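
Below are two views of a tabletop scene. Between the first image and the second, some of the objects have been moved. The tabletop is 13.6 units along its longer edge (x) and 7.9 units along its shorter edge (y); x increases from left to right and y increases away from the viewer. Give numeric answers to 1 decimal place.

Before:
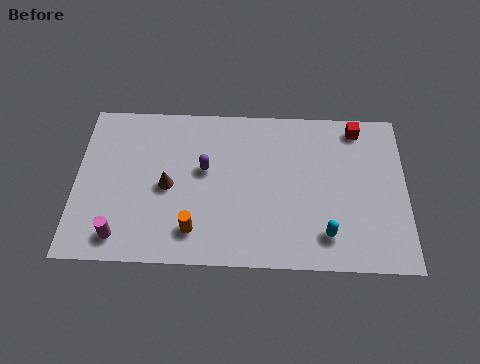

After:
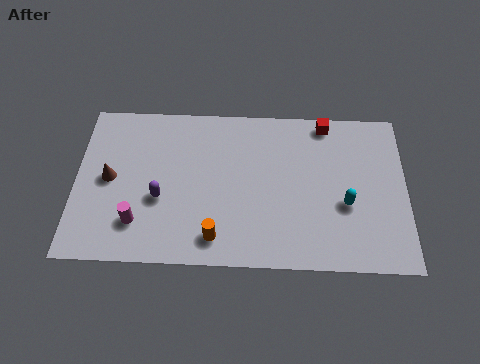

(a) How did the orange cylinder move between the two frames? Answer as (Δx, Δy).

(0.9, -0.3)

From the two frames, the orange cylinder sits at roughly (4.9, 1.6) before and (5.8, 1.3) after.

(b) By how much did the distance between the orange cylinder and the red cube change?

-1.2

They were about 8.5 units apart before and 7.3 after — 1.2 units closer together.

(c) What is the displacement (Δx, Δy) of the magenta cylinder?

(0.7, 0.7)

The magenta cylinder started near (1.9, 1.2) and ended near (2.6, 1.9).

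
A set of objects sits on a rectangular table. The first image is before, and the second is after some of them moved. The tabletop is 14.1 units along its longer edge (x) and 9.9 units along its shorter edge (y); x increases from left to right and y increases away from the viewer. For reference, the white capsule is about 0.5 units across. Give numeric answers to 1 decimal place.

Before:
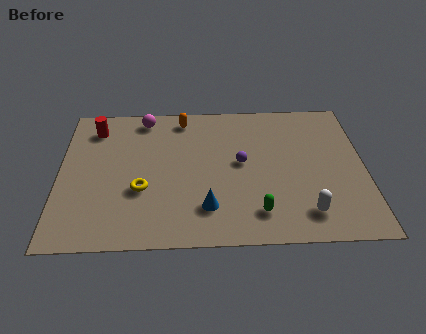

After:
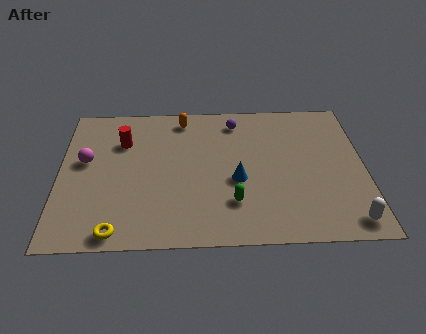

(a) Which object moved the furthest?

the magenta sphere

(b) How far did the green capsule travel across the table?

1.3

From (9.1, 1.9) to (8.0, 2.6), the green capsule covered √(1.1² + 0.7²) ≈ 1.3 units.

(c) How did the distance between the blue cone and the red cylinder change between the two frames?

-1.7

The distance was about 7.7 in the first image and 6.0 in the second, so they moved 1.7 units closer together.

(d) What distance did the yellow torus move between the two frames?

2.9

From (3.8, 3.6) to (2.7, 0.9), the yellow torus covered √(1.1² + 2.7²) ≈ 2.9 units.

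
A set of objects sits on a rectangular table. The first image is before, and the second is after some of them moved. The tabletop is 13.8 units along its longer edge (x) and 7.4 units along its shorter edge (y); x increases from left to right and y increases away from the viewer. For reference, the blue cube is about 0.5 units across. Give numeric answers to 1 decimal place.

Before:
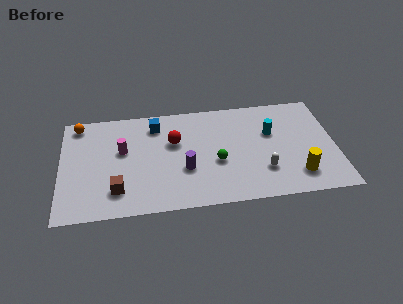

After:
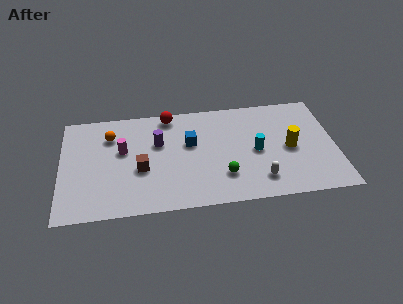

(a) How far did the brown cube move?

1.8

The brown cube was near (2.8, 1.7) before and (4.0, 3.0) after, so it travelled √(1.2² + 1.3²) ≈ 1.8 units.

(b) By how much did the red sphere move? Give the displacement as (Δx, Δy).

(-0.2, 1.9)

From the two frames, the red sphere sits at roughly (5.7, 4.7) before and (5.5, 6.6) after.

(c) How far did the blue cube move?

2.3

The blue cube was near (4.8, 6.0) before and (6.5, 4.5) after, so it travelled √(1.7² + 1.5²) ≈ 2.3 units.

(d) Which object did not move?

the magenta cylinder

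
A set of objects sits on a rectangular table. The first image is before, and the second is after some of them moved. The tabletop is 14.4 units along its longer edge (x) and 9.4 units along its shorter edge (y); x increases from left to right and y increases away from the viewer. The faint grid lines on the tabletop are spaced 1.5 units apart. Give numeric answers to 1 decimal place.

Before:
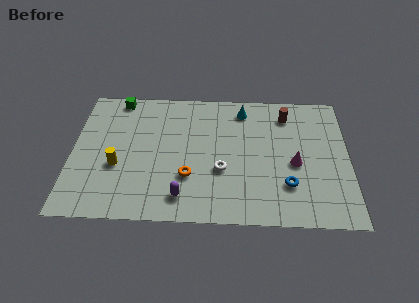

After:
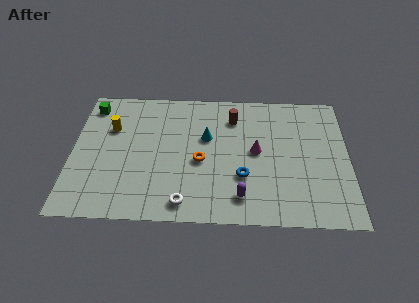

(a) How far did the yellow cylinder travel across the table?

2.7

From (2.4, 3.6) to (2.0, 6.3), the yellow cylinder covered √(0.4² + 2.7²) ≈ 2.7 units.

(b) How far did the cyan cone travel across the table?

2.8

The cyan cone was near (8.9, 7.9) before and (7.0, 5.8) after, so it travelled √(1.9² + 2.1²) ≈ 2.8 units.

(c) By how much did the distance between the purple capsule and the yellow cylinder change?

+4.3

Before: roughly 3.9 units apart; after: 8.2. That's 4.3 units further apart.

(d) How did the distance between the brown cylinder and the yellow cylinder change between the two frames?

-3.2

Before: roughly 9.7 units apart; after: 6.5. That's 3.2 units closer together.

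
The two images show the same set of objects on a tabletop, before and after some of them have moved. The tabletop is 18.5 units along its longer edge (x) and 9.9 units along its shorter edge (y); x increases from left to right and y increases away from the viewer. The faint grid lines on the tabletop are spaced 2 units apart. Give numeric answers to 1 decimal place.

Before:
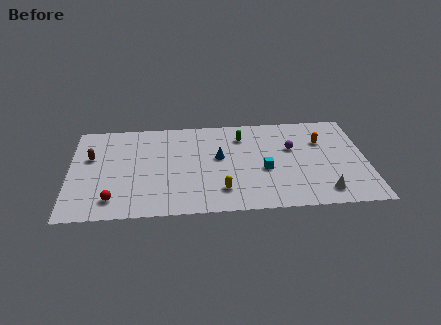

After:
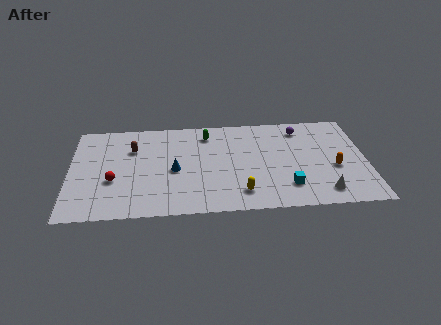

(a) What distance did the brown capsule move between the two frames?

2.7

The brown capsule moved from about (1.3, 6.2) to (3.9, 6.9), a distance of √(2.6² + 0.7²) ≈ 2.7.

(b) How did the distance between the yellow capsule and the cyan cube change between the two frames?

-0.4

The distance was about 3.3 in the first image and 2.9 in the second, so they moved 0.4 units closer together.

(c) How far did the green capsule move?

2.2

The green capsule was near (10.8, 7.7) before and (8.6, 8.1) after, so it travelled √(2.2² + 0.4²) ≈ 2.2 units.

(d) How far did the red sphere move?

1.9

The red sphere was near (2.7, 1.8) before and (2.7, 3.7) after, so it travelled √(0.0² + 1.9²) ≈ 1.9 units.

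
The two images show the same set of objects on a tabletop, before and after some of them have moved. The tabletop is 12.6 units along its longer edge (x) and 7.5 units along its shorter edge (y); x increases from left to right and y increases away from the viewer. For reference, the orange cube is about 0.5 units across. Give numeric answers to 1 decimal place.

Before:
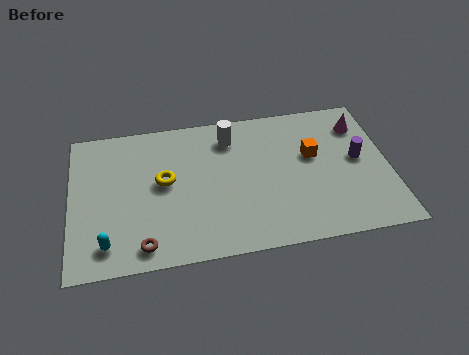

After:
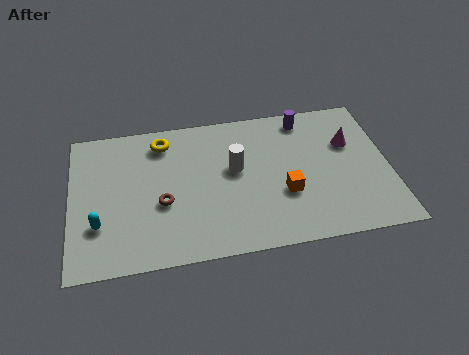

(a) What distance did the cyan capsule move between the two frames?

1.0

The cyan capsule moved from about (1.4, 1.3) to (1.1, 2.3), a distance of √(0.3² + 1.0²) ≈ 1.0.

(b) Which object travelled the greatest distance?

the purple cylinder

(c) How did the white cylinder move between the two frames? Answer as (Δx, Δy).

(0.1, -1.7)

From the two frames, the white cylinder sits at roughly (6.4, 6.0) before and (6.5, 4.3) after.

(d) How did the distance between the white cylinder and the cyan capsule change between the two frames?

-1.1

Before: roughly 6.9 units apart; after: 5.8. That's 1.1 units closer together.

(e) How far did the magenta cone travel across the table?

1.0

The magenta cone was near (11.6, 5.8) before and (11.1, 4.9) after, so it travelled √(0.5² + 0.9²) ≈ 1.0 units.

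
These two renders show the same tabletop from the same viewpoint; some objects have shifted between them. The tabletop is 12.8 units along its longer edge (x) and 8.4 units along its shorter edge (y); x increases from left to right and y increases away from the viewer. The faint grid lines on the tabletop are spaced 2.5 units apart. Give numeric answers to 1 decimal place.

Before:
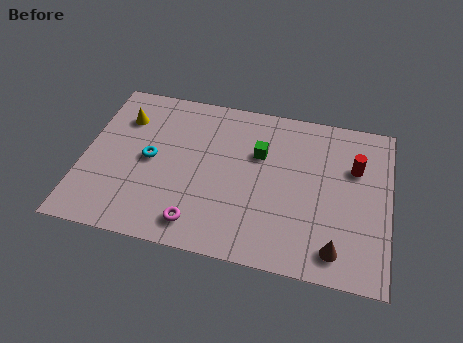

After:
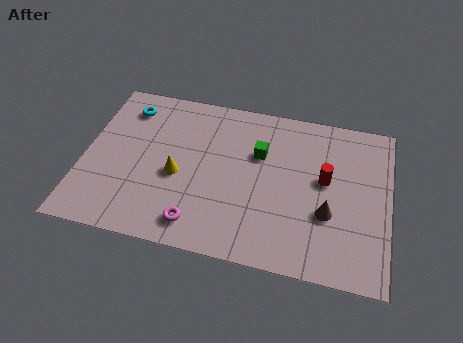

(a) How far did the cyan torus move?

2.9

The cyan torus moved from about (2.8, 4.2) to (1.6, 6.8), a distance of √(1.2² + 2.6²) ≈ 2.9.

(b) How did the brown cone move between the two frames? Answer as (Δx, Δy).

(-0.4, 1.7)

From the two frames, the brown cone sits at roughly (10.7, 1.3) before and (10.3, 3.0) after.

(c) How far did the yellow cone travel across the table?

3.6

From (1.5, 6.2) to (4.0, 3.6), the yellow cone covered √(2.5² + 2.6²) ≈ 3.6 units.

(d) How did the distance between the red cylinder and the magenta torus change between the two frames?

-1.5

The distance was about 7.6 in the first image and 6.1 in the second, so they moved 1.5 units closer together.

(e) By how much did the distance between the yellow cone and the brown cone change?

-4.1

They were about 10.4 units apart before and 6.3 after — 4.1 units closer together.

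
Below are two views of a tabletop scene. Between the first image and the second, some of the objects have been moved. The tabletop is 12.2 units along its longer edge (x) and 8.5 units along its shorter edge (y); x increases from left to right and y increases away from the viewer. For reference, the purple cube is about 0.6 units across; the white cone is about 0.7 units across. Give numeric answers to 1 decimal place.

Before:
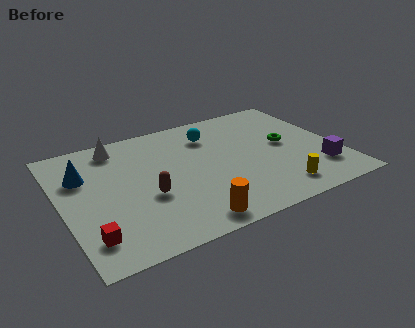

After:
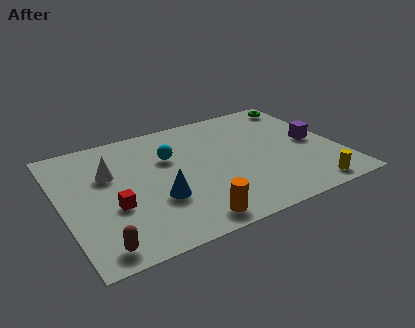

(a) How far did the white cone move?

1.9

The white cone moved from about (2.8, 7.3) to (2.2, 5.5), a distance of √(0.6² + 1.8²) ≈ 1.9.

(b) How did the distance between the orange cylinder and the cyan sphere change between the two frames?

-1.2

The distance was about 5.8 in the first image and 4.6 in the second, so they moved 1.2 units closer together.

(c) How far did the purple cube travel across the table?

2.1

The purple cube was near (11.1, 2.1) before and (11.2, 4.2) after, so it travelled √(0.1² + 2.1²) ≈ 2.1 units.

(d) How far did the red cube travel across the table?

1.9

From (0.9, 1.7) to (2.1, 3.2), the red cube covered √(1.2² + 1.5²) ≈ 1.9 units.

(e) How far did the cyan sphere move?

2.2

From (6.9, 6.5) to (4.9, 5.6), the cyan sphere covered √(2.0² + 0.9²) ≈ 2.2 units.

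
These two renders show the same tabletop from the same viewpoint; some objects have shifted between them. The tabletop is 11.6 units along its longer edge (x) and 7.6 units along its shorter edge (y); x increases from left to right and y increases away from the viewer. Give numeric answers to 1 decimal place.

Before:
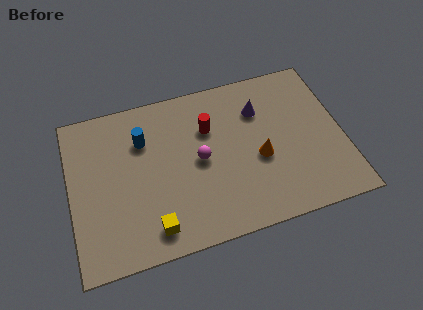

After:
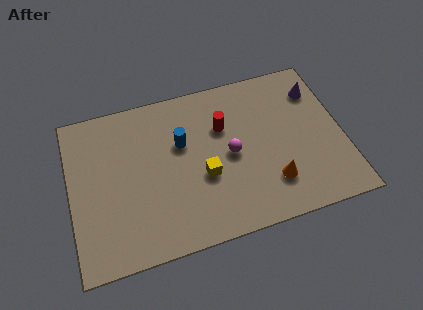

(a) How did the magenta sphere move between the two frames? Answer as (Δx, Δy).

(1.3, -0.1)

The magenta sphere was at about (5.5, 3.8) and moved to about (6.8, 3.7).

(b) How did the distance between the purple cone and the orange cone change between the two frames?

+2.2

They were about 2.3 units apart before and 4.5 after — 2.2 units further apart.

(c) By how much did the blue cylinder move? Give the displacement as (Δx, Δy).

(1.6, -0.6)

The blue cylinder started near (3.2, 5.4) and ended near (4.8, 4.8).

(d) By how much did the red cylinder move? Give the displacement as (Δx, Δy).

(0.6, -0.1)

The red cylinder was at about (6.0, 5.2) and moved to about (6.6, 5.1).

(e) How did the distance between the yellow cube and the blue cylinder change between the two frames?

-2.2

They were about 4.2 units apart before and 2.0 after — 2.2 units closer together.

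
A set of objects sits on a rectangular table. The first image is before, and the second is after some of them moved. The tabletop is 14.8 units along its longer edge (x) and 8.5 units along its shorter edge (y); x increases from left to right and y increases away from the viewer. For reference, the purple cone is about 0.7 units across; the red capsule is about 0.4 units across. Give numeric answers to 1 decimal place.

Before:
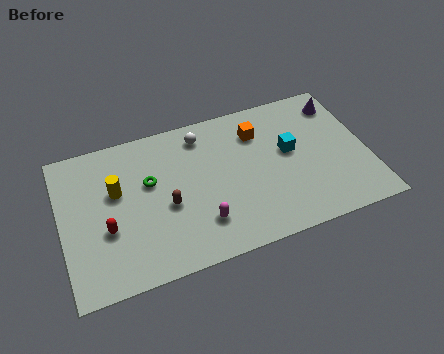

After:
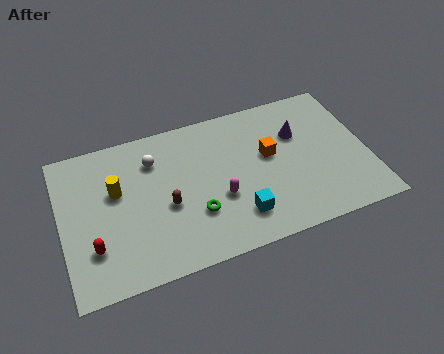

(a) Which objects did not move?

the brown capsule and the yellow cylinder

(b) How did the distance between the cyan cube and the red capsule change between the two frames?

-2.2

They were about 9.1 units apart before and 6.9 after — 2.2 units closer together.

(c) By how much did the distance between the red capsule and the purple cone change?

-1.6

They were about 12.3 units apart before and 10.7 after — 1.6 units closer together.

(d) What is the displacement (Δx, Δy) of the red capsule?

(-0.7, -0.8)

From the two frames, the red capsule sits at roughly (2.1, 3.2) before and (1.4, 2.4) after.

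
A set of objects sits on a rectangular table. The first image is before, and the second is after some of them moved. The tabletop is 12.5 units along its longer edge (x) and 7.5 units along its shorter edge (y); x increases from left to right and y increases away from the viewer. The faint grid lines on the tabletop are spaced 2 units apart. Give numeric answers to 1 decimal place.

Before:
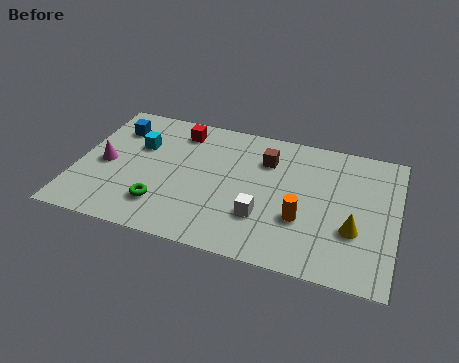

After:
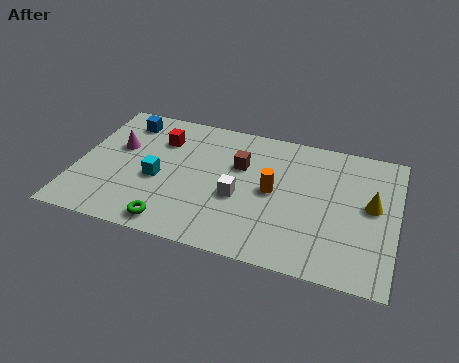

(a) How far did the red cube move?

1.0

The red cube was near (3.8, 6.2) before and (3.1, 5.5) after, so it travelled √(0.7² + 0.7²) ≈ 1.0 units.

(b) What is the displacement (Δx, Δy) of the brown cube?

(-1.0, -0.6)

The brown cube started near (7.3, 5.5) and ended near (6.3, 4.9).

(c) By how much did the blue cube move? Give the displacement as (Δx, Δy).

(0.3, 0.5)

From the two frames, the blue cube sits at roughly (1.3, 5.7) before and (1.6, 6.2) after.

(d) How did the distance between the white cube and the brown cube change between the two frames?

-1.4

They were about 3.2 units apart before and 1.8 after — 1.4 units closer together.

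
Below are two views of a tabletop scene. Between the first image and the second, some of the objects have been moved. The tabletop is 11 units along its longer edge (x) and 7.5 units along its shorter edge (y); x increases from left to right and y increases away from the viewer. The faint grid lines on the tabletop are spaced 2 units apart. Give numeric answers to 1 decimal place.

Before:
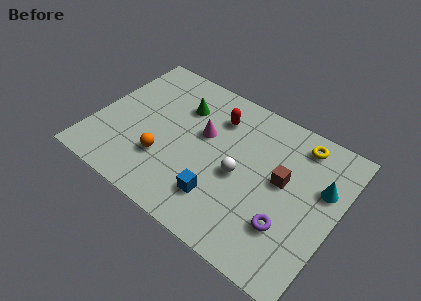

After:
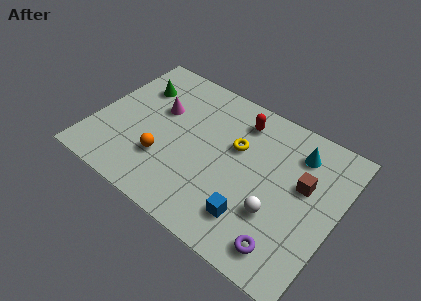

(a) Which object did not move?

the orange sphere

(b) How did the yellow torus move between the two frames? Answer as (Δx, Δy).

(-2.6, -1.7)

The yellow torus started near (8.9, 6.4) and ended near (6.3, 4.7).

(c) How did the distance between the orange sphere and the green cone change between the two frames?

+0.5

Before: roughly 3.1 units apart; after: 3.6. That's 0.5 units further apart.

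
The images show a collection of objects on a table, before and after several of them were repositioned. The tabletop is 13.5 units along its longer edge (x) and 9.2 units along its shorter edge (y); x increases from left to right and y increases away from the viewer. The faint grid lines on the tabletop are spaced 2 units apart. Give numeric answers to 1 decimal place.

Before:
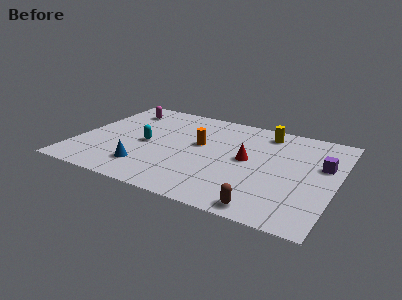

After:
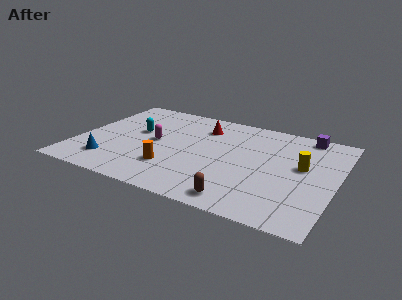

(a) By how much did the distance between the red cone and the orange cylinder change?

+2.1

They were about 2.6 units apart before and 4.7 after — 2.1 units further apart.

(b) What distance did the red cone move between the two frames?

3.5

The red cone was near (8.9, 4.8) before and (6.2, 7.1) after, so it travelled √(2.7² + 2.3²) ≈ 3.5 units.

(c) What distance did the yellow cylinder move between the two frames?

3.4

From (9.5, 7.8) to (11.7, 5.2), the yellow cylinder covered √(2.2² + 2.6²) ≈ 3.4 units.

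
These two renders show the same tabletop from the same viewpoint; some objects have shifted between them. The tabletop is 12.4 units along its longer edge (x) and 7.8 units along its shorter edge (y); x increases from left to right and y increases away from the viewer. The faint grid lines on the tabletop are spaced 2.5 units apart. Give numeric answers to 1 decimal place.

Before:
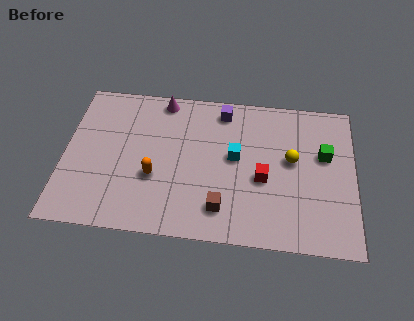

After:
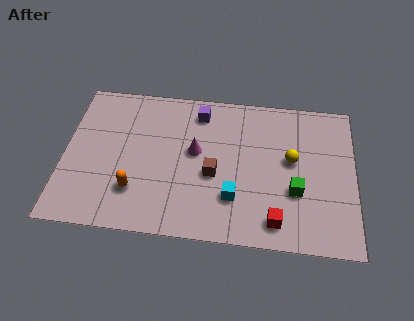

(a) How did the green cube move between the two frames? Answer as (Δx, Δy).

(-1.2, -2.0)

The green cube started near (11.1, 4.8) and ended near (9.9, 2.8).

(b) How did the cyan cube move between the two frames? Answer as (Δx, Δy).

(0.0, -2.1)

The cyan cube started near (7.3, 4.3) and ended near (7.3, 2.2).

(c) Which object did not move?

the yellow sphere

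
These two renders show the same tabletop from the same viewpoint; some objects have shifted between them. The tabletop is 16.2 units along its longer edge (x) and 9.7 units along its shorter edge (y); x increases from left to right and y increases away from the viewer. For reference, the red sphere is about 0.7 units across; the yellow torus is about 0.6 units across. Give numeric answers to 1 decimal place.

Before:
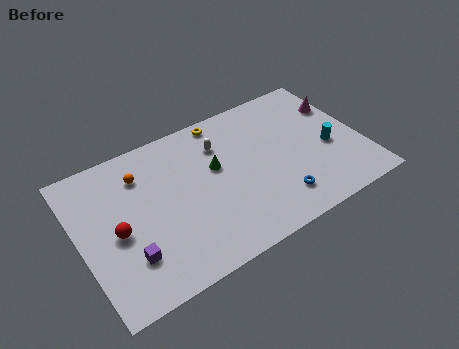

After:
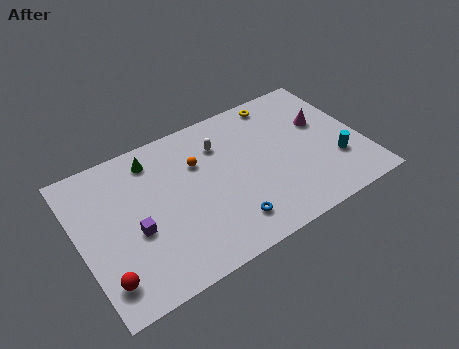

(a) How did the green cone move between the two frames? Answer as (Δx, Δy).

(-3.3, 2.3)

From the two frames, the green cone sits at roughly (7.9, 5.8) before and (4.6, 8.1) after.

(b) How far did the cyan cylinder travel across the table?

1.1

The cyan cylinder moved from about (14.3, 4.1) to (14.5, 3.0), a distance of √(0.2² + 1.1²) ≈ 1.1.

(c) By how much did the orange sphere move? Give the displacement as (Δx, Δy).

(3.2, -0.8)

The orange sphere was at about (3.8, 7.4) and moved to about (7.0, 6.6).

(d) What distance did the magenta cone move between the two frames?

1.4

The magenta cone was near (15.4, 6.8) before and (14.2, 6.0) after, so it travelled √(1.2² + 0.8²) ≈ 1.4 units.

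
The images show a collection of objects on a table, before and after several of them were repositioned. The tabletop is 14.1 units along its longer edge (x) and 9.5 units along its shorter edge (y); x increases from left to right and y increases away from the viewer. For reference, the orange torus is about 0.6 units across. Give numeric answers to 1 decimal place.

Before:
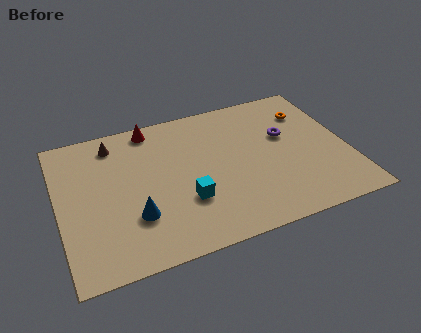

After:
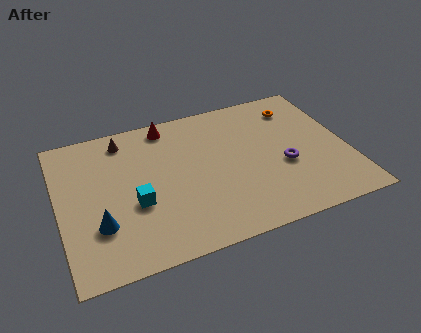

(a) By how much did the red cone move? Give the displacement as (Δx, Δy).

(0.8, -0.1)

The red cone started near (4.8, 8.5) and ended near (5.6, 8.4).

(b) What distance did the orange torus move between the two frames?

0.7

From (12.5, 7.1) to (12.0, 7.6), the orange torus covered √(0.5² + 0.5²) ≈ 0.7 units.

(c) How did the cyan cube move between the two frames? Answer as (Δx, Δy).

(-2.4, 0.6)

The cyan cube started near (6.0, 3.1) and ended near (3.6, 3.7).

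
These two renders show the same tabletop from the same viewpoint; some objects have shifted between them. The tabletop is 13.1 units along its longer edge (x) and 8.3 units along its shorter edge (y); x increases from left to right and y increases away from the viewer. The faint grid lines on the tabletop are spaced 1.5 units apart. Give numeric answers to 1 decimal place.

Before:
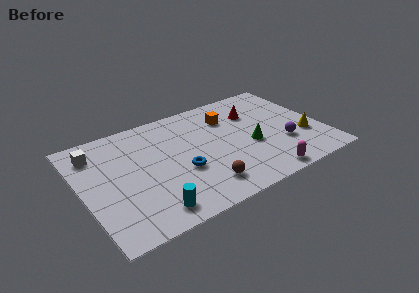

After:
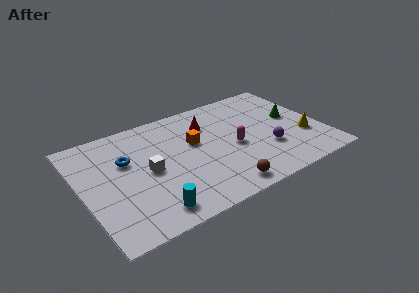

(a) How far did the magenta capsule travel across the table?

3.1

The magenta capsule was near (9.3, 0.8) before and (8.2, 3.7) after, so it travelled √(1.1² + 2.9²) ≈ 3.1 units.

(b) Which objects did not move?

the cyan cylinder and the yellow cone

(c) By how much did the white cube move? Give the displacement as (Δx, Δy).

(2.5, -2.6)

The white cube was at about (1.0, 6.6) and moved to about (3.5, 4.0).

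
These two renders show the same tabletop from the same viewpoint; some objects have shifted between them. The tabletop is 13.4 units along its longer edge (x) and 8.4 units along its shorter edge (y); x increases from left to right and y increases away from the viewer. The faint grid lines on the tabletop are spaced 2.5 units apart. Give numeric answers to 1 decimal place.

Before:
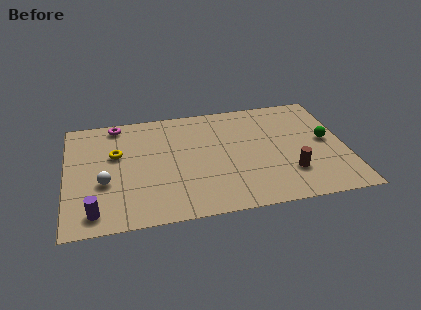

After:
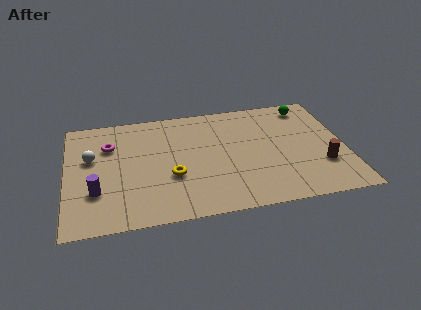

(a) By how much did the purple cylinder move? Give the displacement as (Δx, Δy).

(0.1, 1.4)

The purple cylinder started near (1.3, 1.2) and ended near (1.4, 2.6).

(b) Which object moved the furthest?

the yellow torus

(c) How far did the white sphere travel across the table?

2.0

From (1.8, 3.2) to (1.2, 5.1), the white sphere covered √(0.6² + 1.9²) ≈ 2.0 units.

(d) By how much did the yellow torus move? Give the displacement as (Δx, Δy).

(2.6, -2.1)

From the two frames, the yellow torus sits at roughly (2.4, 5.2) before and (5.0, 3.1) after.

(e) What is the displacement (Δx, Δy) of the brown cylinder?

(1.6, 0.3)

The brown cylinder started near (10.6, 2.3) and ended near (12.2, 2.6).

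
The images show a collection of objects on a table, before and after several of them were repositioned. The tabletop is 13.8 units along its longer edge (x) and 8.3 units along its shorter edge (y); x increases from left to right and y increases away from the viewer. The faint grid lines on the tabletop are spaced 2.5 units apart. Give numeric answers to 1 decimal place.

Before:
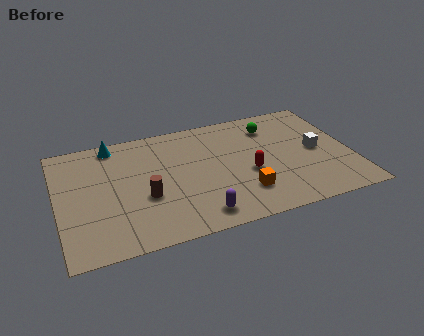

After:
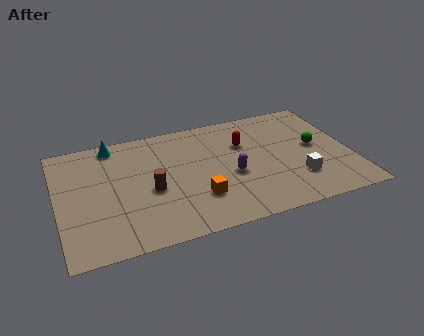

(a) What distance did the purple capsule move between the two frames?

2.9

The purple capsule was near (6.3, 1.2) before and (8.1, 3.5) after, so it travelled √(1.8² + 2.3²) ≈ 2.9 units.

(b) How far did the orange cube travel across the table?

2.1

The orange cube moved from about (8.5, 2.1) to (6.4, 2.4), a distance of √(2.1² + 0.3²) ≈ 2.1.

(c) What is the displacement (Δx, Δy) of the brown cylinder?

(0.3, 0.4)

The brown cylinder was at about (4.0, 3.2) and moved to about (4.3, 3.6).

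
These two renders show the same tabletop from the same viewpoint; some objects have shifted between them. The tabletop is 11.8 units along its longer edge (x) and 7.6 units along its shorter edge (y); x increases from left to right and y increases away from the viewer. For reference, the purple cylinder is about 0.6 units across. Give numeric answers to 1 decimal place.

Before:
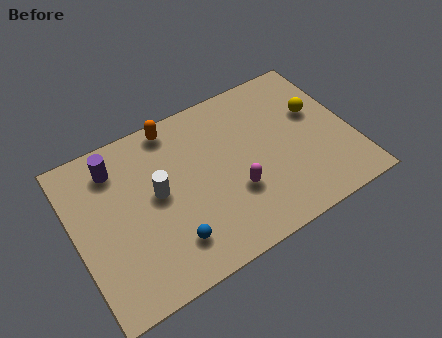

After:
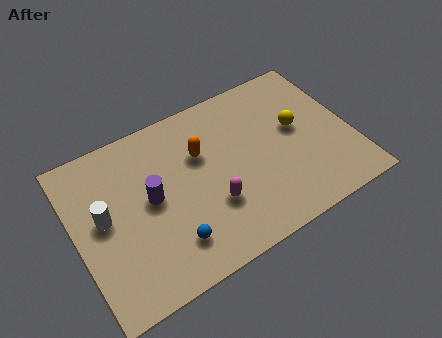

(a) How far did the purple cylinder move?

2.4

The purple cylinder was near (2.0, 6.1) before and (3.2, 4.0) after, so it travelled √(1.2² + 2.1²) ≈ 2.4 units.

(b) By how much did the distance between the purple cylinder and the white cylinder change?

-0.5

They were about 2.5 units apart before and 2.0 after — 0.5 units closer together.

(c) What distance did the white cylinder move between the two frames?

2.3

From (3.5, 4.1) to (1.2, 4.1), the white cylinder covered √(2.3² + 0.0²) ≈ 2.3 units.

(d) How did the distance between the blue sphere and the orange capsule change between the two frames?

-1.4

Before: roughly 5.2 units apart; after: 3.8. That's 1.4 units closer together.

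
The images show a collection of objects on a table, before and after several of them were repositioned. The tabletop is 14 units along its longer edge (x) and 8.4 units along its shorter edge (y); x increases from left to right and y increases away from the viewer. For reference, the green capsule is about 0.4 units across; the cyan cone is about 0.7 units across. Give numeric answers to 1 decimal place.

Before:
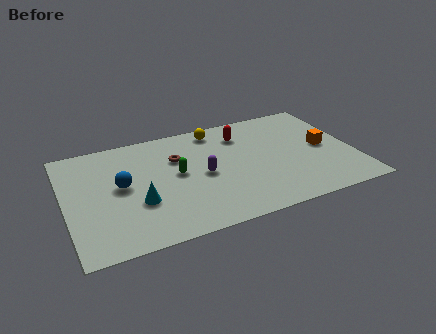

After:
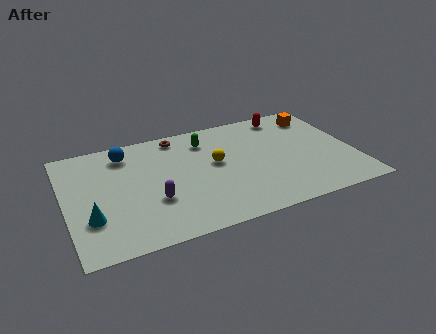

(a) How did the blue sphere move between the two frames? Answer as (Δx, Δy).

(0.4, 2.4)

The blue sphere started near (2.7, 4.5) and ended near (3.1, 6.9).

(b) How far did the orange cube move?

2.6

The orange cube moved from about (12.6, 4.2) to (12.6, 6.8), a distance of √(0.0² + 2.6²) ≈ 2.6.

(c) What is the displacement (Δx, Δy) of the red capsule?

(2.3, 0.8)

The red capsule started near (8.8, 6.5) and ended near (11.1, 7.3).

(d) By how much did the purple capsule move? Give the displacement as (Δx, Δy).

(-2.5, -1.1)

The purple capsule started near (6.6, 4.0) and ended near (4.1, 2.9).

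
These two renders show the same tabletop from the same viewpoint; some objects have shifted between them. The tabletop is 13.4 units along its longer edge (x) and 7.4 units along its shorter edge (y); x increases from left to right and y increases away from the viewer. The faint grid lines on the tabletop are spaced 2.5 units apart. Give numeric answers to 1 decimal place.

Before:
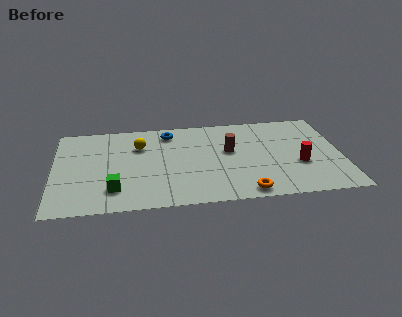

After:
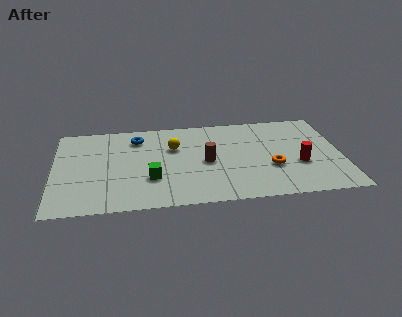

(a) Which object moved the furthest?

the orange torus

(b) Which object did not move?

the red cylinder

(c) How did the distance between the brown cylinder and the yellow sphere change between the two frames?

-2.2

They were about 4.3 units apart before and 2.1 after — 2.2 units closer together.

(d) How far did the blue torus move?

1.5

The blue torus was near (5.4, 6.2) before and (3.9, 5.9) after, so it travelled √(1.5² + 0.3²) ≈ 1.5 units.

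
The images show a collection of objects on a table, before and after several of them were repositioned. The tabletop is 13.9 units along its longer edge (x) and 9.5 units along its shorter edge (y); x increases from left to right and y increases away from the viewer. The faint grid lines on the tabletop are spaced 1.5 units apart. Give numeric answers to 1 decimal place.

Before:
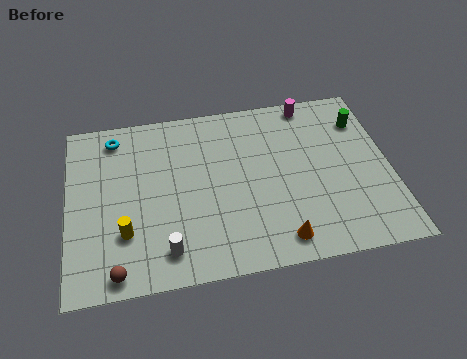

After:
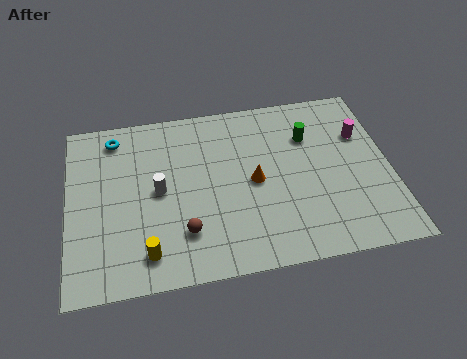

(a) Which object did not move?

the cyan torus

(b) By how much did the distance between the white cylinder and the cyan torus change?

-3.0

The distance was about 6.8 in the first image and 3.8 in the second, so they moved 3.0 units closer together.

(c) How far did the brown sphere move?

3.3

The brown sphere was near (2.0, 0.9) before and (4.9, 2.4) after, so it travelled √(2.9² + 1.5²) ≈ 3.3 units.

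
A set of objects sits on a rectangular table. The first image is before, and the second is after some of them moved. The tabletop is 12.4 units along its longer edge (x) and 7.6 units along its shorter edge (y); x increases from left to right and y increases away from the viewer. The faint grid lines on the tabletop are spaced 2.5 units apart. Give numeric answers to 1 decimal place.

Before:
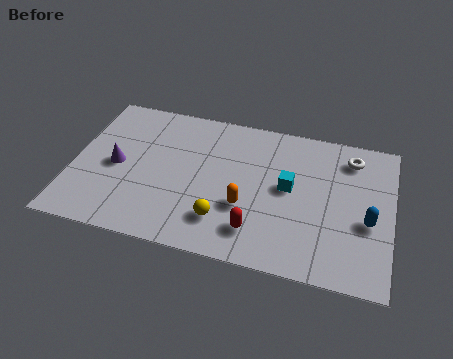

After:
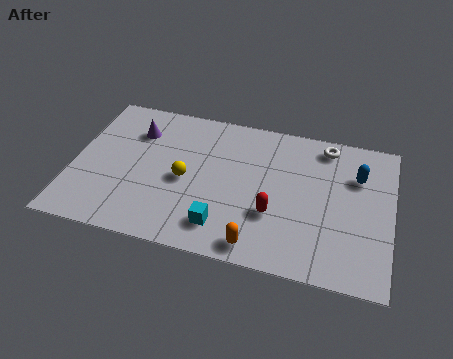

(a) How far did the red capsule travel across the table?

1.2

The red capsule moved from about (7.3, 1.6) to (7.9, 2.6), a distance of √(0.6² + 1.0²) ≈ 1.2.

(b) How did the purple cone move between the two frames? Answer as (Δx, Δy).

(0.6, 2.0)

The purple cone started near (1.7, 3.6) and ended near (2.3, 5.6).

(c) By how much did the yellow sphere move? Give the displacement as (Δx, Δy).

(-1.6, 1.7)

From the two frames, the yellow sphere sits at roughly (6.0, 1.8) before and (4.4, 3.5) after.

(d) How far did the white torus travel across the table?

1.1

From (10.7, 6.2) to (9.7, 6.6), the white torus covered √(1.0² + 0.4²) ≈ 1.1 units.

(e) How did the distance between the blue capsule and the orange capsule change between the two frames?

+1.0

The distance was about 4.7 in the first image and 5.7 in the second, so they moved 1.0 units further apart.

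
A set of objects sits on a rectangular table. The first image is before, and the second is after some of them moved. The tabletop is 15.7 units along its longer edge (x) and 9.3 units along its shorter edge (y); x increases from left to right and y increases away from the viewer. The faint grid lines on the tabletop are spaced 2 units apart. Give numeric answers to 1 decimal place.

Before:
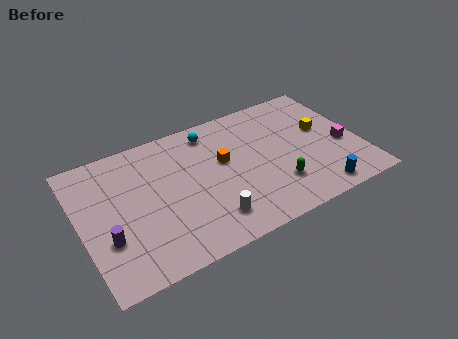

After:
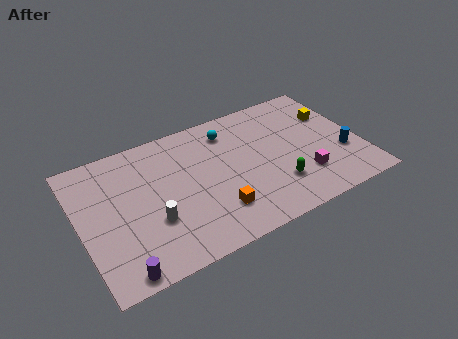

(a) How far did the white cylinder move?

3.3

From (6.8, 1.9) to (3.8, 3.2), the white cylinder covered √(3.0² + 1.3²) ≈ 3.3 units.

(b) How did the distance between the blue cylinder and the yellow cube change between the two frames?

-1.3

Before: roughly 4.4 units apart; after: 3.1. That's 1.3 units closer together.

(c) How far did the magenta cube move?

2.8

The magenta cube was near (14.7, 3.8) before and (12.2, 2.5) after, so it travelled √(2.5² + 1.3²) ≈ 2.8 units.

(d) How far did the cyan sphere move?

1.1

The cyan sphere was near (7.7, 7.9) before and (8.7, 7.5) after, so it travelled √(1.0² + 0.4²) ≈ 1.1 units.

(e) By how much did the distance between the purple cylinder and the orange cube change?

-1.5

They were about 7.2 units apart before and 5.7 after — 1.5 units closer together.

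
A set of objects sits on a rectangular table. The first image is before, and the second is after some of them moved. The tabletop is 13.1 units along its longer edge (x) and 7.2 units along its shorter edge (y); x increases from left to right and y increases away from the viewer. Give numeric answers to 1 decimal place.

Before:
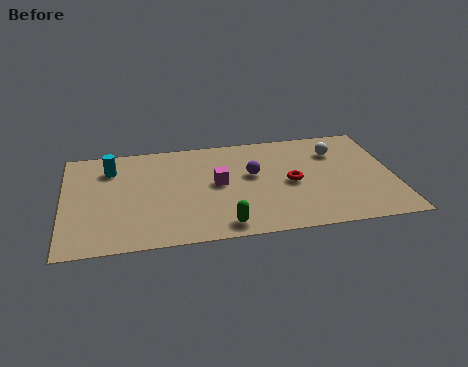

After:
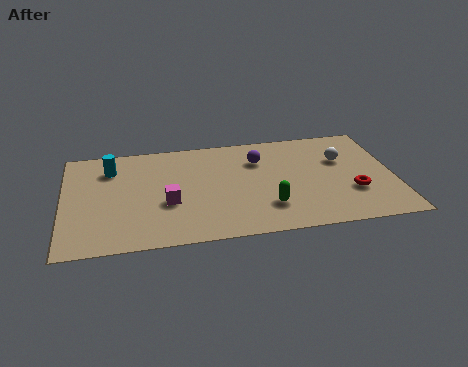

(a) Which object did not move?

the cyan cylinder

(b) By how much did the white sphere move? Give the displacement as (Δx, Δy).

(0.2, -0.6)

The white sphere was at about (10.9, 5.3) and moved to about (11.1, 4.7).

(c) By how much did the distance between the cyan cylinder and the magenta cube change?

-1.0

They were about 4.5 units apart before and 3.5 after — 1.0 units closer together.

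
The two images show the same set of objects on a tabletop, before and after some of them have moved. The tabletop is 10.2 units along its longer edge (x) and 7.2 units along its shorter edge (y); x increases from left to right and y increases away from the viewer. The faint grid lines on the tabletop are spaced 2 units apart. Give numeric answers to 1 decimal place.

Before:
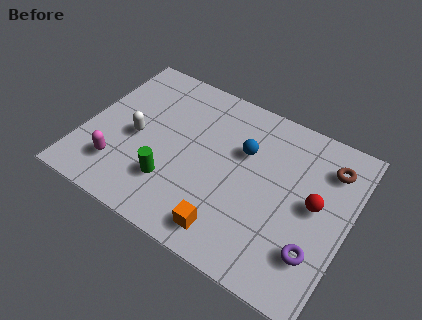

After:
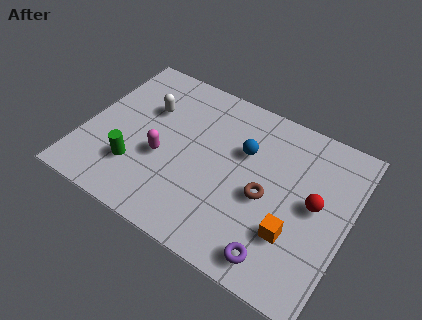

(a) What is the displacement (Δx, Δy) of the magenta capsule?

(1.5, 1.2)

The magenta capsule was at about (1.6, 1.7) and moved to about (3.1, 2.9).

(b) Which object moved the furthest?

the brown torus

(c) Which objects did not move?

the red sphere and the blue sphere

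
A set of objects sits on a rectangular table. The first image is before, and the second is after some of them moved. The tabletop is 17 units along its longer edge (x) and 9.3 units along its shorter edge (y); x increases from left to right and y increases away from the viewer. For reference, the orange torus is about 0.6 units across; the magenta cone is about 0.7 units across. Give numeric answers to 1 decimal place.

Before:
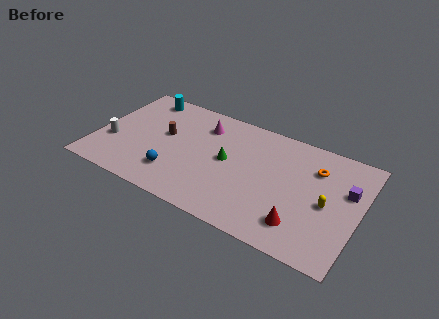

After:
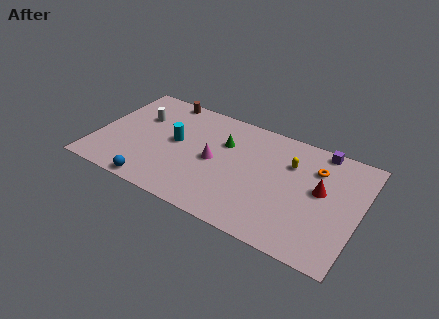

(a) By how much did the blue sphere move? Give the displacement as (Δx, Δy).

(-1.1, -1.5)

The blue sphere was at about (5.4, 2.3) and moved to about (4.3, 0.8).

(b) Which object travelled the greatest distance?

the cyan cylinder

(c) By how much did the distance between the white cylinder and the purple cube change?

-3.4

They were about 15.2 units apart before and 11.8 after — 3.4 units closer together.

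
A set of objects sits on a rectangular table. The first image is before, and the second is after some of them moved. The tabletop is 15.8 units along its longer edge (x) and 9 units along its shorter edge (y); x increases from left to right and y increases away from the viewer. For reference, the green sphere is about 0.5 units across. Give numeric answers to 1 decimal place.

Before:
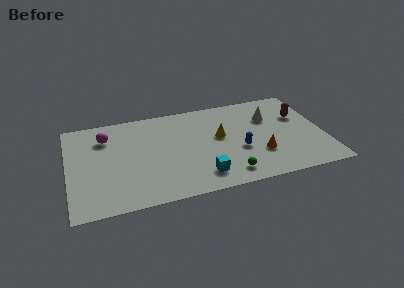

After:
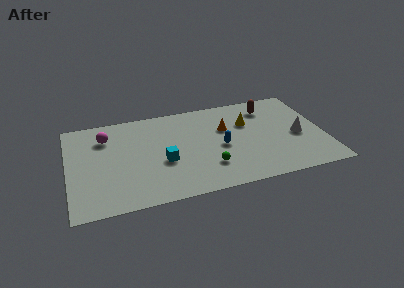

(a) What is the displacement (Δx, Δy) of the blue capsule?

(-1.1, 0.6)

The blue capsule was at about (10.5, 3.5) and moved to about (9.4, 4.1).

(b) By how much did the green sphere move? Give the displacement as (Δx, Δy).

(-1.1, 1.0)

From the two frames, the green sphere sits at roughly (9.6, 1.4) before and (8.5, 2.4) after.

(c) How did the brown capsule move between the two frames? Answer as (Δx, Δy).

(-1.9, 1.3)

The brown capsule was at about (14.5, 5.9) and moved to about (12.6, 7.2).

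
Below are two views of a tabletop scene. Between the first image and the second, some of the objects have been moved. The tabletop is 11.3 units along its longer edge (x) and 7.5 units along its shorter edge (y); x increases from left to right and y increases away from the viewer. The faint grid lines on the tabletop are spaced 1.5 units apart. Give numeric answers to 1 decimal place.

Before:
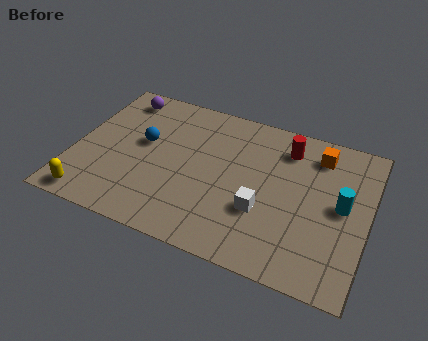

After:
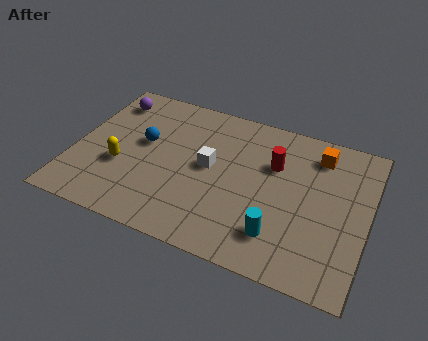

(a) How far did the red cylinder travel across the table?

1.1

From (8.0, 6.0) to (7.6, 5.0), the red cylinder covered √(0.4² + 1.0²) ≈ 1.1 units.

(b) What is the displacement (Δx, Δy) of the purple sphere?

(-0.4, -0.3)

The purple sphere was at about (1.4, 6.4) and moved to about (1.0, 6.1).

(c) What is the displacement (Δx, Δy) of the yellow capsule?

(0.9, 2.0)

The yellow capsule started near (1.0, 0.8) and ended near (1.9, 2.8).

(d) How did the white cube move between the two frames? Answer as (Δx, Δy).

(-2.2, 1.4)

The white cube was at about (7.4, 2.6) and moved to about (5.2, 4.0).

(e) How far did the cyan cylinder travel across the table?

3.1

The cyan cylinder moved from about (10.3, 3.9) to (8.1, 1.7), a distance of √(2.2² + 2.2²) ≈ 3.1.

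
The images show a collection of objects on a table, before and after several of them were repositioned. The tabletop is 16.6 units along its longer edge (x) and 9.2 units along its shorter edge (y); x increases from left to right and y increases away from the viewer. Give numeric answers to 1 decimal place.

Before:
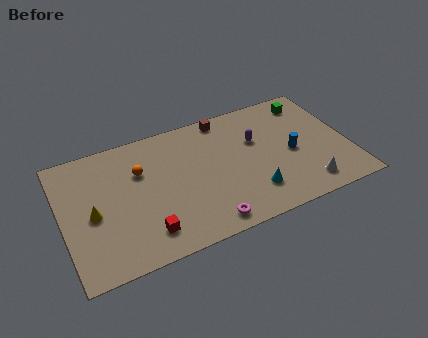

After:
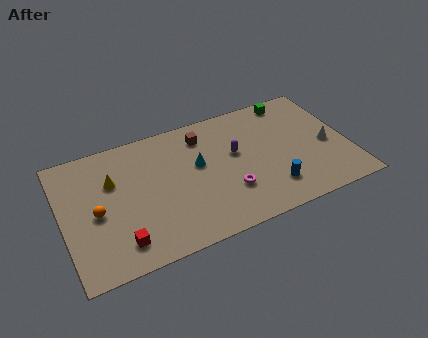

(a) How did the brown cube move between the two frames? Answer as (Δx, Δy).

(-1.4, -0.9)

The brown cube was at about (9.8, 8.3) and moved to about (8.4, 7.4).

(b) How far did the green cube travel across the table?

1.1

The green cube was near (14.8, 7.7) before and (13.8, 8.2) after, so it travelled √(1.0² + 0.5²) ≈ 1.1 units.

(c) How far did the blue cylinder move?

2.6

From (13.3, 4.2) to (11.8, 2.1), the blue cylinder covered √(1.5² + 2.1²) ≈ 2.6 units.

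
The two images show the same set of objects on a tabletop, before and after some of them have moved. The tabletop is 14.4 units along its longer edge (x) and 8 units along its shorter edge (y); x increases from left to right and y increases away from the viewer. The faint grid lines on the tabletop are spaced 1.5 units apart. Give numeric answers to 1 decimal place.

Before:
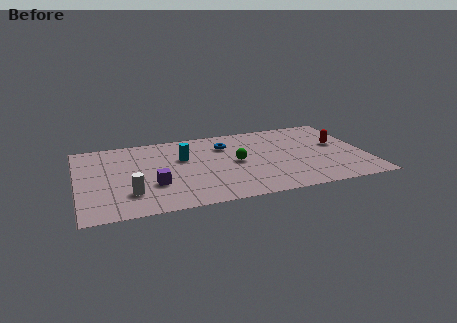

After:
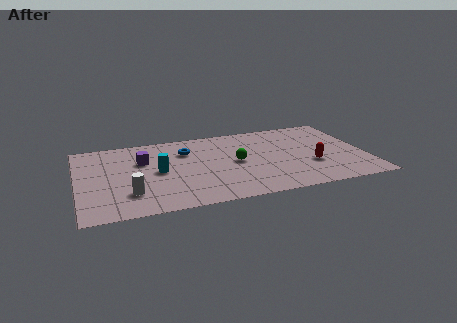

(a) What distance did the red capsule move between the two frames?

2.3

From (13.1, 4.6) to (11.6, 2.8), the red capsule covered √(1.5² + 1.8²) ≈ 2.3 units.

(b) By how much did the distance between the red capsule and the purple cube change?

-0.9

They were about 9.6 units apart before and 8.7 after — 0.9 units closer together.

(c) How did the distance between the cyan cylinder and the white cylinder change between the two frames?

-1.7

Before: roughly 4.1 units apart; after: 2.4. That's 1.7 units closer together.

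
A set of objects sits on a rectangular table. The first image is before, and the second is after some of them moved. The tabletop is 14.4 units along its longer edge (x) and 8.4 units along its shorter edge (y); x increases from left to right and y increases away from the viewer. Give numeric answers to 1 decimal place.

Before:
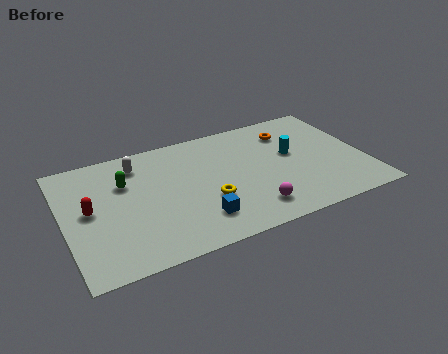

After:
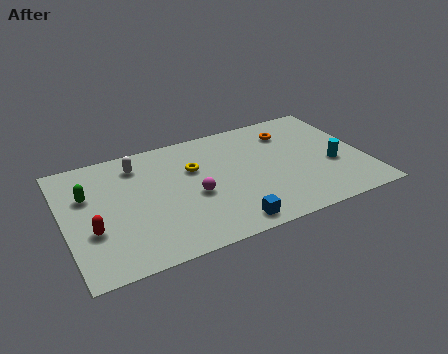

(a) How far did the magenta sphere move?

3.2

The magenta sphere moved from about (8.6, 1.6) to (6.1, 3.6), a distance of √(2.5² + 2.0²) ≈ 3.2.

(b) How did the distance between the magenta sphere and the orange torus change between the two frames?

+0.3

Before: roughly 5.5 units apart; after: 5.8. That's 0.3 units further apart.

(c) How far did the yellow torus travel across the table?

2.5

From (6.7, 3.0) to (6.3, 5.5), the yellow torus covered √(0.4² + 2.5²) ≈ 2.5 units.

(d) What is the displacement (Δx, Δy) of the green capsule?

(-1.8, -0.2)

The green capsule was at about (3.0, 5.7) and moved to about (1.2, 5.5).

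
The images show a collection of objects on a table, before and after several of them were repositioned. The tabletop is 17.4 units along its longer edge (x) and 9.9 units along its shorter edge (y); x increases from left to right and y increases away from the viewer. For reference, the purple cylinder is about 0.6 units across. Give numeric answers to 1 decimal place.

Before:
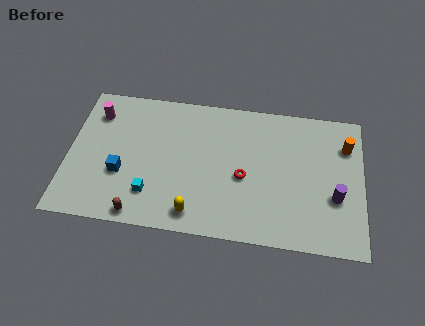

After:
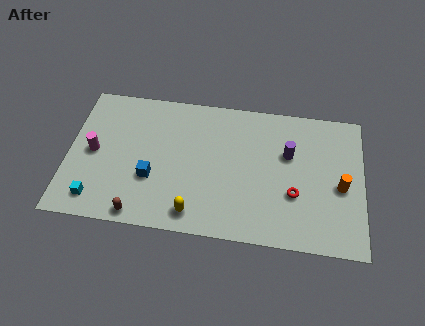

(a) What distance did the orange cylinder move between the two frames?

2.9

From (16.4, 7.3) to (16.1, 4.4), the orange cylinder covered √(0.3² + 2.9²) ≈ 2.9 units.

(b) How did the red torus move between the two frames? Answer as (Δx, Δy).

(3.0, -0.8)

From the two frames, the red torus sits at roughly (10.4, 4.3) before and (13.4, 3.5) after.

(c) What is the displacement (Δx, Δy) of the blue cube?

(1.8, -0.1)

The blue cube started near (3.2, 3.6) and ended near (5.0, 3.5).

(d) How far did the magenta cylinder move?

2.8

The magenta cylinder moved from about (1.5, 7.7) to (1.5, 4.9), a distance of √(0.0² + 2.8²) ≈ 2.8.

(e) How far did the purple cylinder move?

3.9

From (15.8, 3.6) to (13.0, 6.3), the purple cylinder covered √(2.8² + 2.7²) ≈ 3.9 units.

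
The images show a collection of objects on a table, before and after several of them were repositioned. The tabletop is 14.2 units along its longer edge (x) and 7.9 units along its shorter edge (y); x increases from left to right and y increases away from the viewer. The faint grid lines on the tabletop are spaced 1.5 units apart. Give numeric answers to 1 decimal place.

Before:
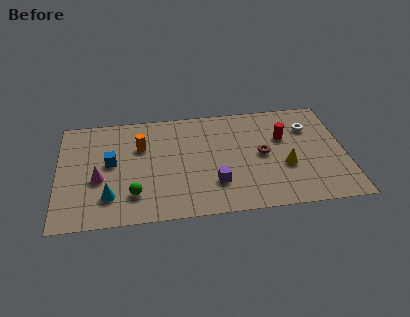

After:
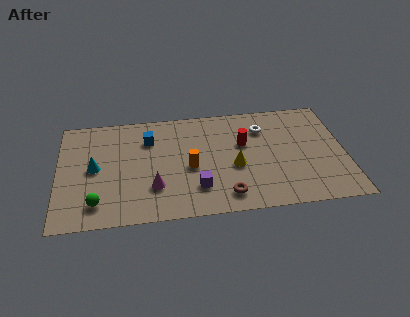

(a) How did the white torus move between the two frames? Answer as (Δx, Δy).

(-2.3, 0.2)

From the two frames, the white torus sits at roughly (12.5, 5.7) before and (10.2, 5.9) after.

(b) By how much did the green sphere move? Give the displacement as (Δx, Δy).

(-1.8, -0.4)

The green sphere started near (3.7, 1.9) and ended near (1.9, 1.5).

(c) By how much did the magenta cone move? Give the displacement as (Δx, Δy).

(2.7, -0.9)

The magenta cone was at about (2.0, 3.2) and moved to about (4.7, 2.3).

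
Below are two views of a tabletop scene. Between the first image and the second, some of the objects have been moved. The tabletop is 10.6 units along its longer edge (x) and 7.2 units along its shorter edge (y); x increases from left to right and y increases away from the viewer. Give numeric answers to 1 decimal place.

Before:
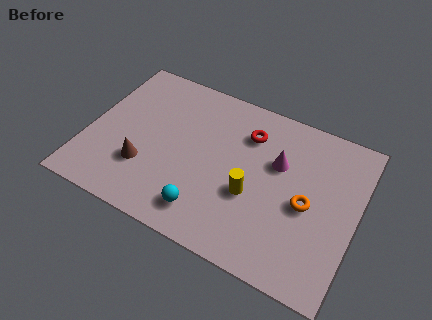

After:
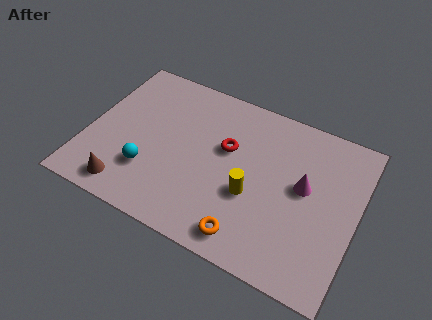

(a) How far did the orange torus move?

3.0

The orange torus was near (8.7, 3.3) before and (6.7, 1.0) after, so it travelled √(2.0² + 2.3²) ≈ 3.0 units.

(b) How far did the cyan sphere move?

2.5

From (5.0, 1.3) to (2.6, 2.1), the cyan sphere covered √(2.4² + 0.8²) ≈ 2.5 units.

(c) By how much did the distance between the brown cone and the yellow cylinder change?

+0.8

Before: roughly 4.2 units apart; after: 5.0. That's 0.8 units further apart.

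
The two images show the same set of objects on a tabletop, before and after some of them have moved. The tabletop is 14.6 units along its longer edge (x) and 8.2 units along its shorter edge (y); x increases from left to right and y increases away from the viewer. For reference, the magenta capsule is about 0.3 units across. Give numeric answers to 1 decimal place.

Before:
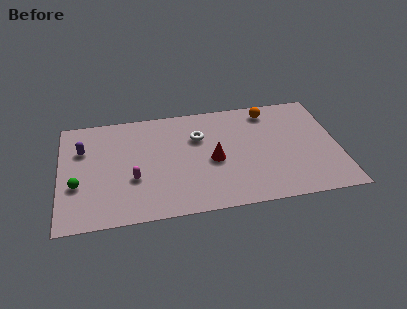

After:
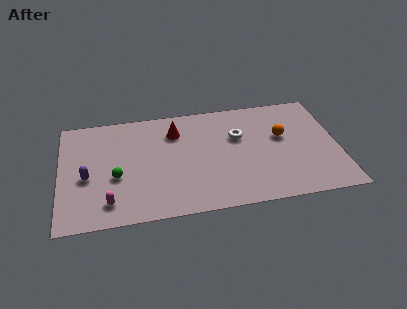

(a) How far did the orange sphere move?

2.2

From (11.1, 7.0) to (11.7, 4.9), the orange sphere covered √(0.6² + 2.1²) ≈ 2.2 units.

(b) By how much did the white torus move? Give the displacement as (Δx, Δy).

(2.1, -0.3)

From the two frames, the white torus sits at roughly (7.3, 5.6) before and (9.4, 5.3) after.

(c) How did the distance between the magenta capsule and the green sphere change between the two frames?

-1.1

Before: roughly 2.9 units apart; after: 1.8. That's 1.1 units closer together.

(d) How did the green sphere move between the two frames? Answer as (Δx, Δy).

(2.0, 0.3)

The green sphere started near (0.9, 3.0) and ended near (2.9, 3.3).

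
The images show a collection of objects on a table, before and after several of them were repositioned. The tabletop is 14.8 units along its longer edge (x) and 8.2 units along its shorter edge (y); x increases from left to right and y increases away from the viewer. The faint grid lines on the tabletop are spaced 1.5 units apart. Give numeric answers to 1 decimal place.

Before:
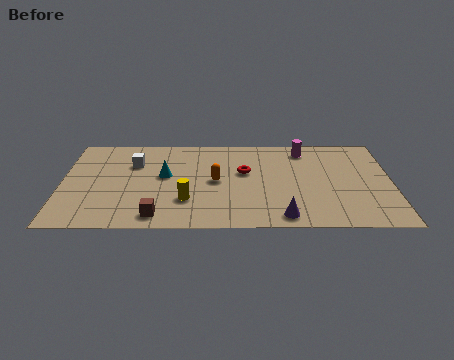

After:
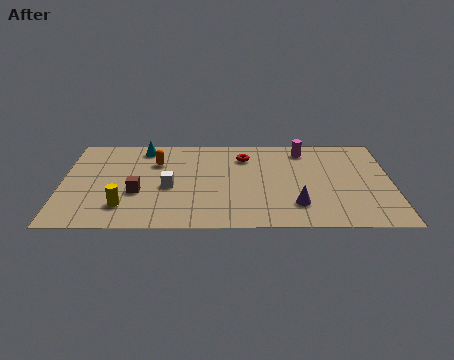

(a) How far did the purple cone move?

1.2

The purple cone moved from about (9.9, 1.0) to (10.5, 2.0), a distance of √(0.6² + 1.0²) ≈ 1.2.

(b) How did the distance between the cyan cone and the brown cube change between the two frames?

+0.5

Before: roughly 3.5 units apart; after: 4.0. That's 0.5 units further apart.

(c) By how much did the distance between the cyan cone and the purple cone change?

+2.2

They were about 6.4 units apart before and 8.6 after — 2.2 units further apart.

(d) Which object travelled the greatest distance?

the orange capsule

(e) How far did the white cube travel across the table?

2.6

The white cube moved from about (3.2, 5.7) to (4.8, 3.6), a distance of √(1.6² + 2.1²) ≈ 2.6.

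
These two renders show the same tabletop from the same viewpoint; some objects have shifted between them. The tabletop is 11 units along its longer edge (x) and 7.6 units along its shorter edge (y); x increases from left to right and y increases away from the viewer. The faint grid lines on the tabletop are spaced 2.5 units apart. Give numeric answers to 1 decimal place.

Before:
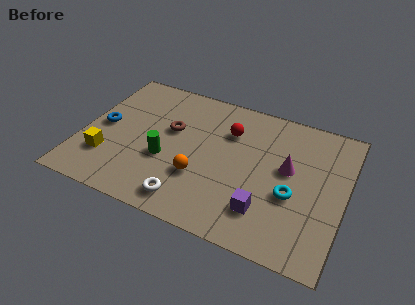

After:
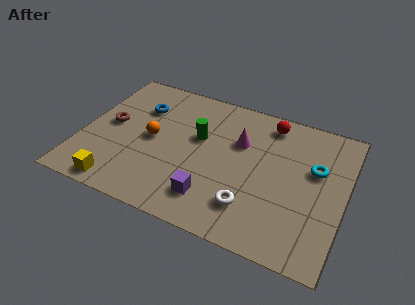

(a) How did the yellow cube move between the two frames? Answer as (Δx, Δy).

(0.7, -1.3)

The yellow cube was at about (1.2, 2.1) and moved to about (1.9, 0.8).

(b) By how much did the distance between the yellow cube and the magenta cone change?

-1.5

They were about 7.7 units apart before and 6.2 after — 1.5 units closer together.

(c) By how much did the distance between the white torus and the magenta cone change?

-1.7

The distance was about 5.0 in the first image and 3.3 in the second, so they moved 1.7 units closer together.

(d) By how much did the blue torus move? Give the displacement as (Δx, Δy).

(1.4, 1.6)

From the two frames, the blue torus sits at roughly (0.8, 3.8) before and (2.2, 5.4) after.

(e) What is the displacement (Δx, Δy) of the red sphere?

(1.6, 1.1)

The red sphere was at about (6.0, 5.4) and moved to about (7.6, 6.5).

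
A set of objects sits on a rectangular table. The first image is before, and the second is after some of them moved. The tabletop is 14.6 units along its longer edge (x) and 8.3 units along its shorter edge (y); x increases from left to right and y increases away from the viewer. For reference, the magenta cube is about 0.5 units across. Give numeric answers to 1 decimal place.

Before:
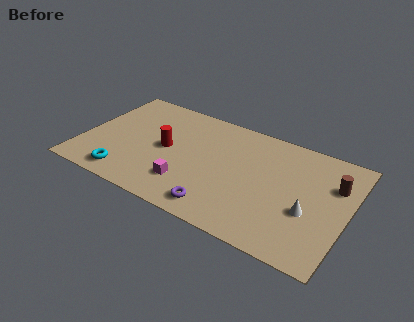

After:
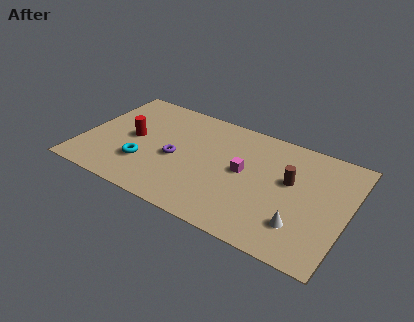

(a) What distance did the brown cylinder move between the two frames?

2.4

The brown cylinder was near (13.7, 5.7) before and (11.4, 4.9) after, so it travelled √(2.3² + 0.8²) ≈ 2.4 units.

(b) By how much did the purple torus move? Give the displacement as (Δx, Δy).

(-2.8, 2.5)

From the two frames, the purple torus sits at roughly (8.0, 1.2) before and (5.2, 3.7) after.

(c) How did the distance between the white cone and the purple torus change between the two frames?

+2.3

Before: roughly 5.0 units apart; after: 7.3. That's 2.3 units further apart.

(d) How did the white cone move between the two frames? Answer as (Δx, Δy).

(-0.3, -1.1)

The white cone was at about (12.6, 3.2) and moved to about (12.3, 2.1).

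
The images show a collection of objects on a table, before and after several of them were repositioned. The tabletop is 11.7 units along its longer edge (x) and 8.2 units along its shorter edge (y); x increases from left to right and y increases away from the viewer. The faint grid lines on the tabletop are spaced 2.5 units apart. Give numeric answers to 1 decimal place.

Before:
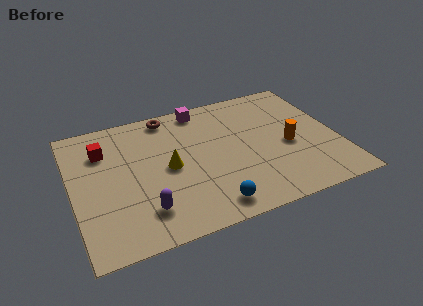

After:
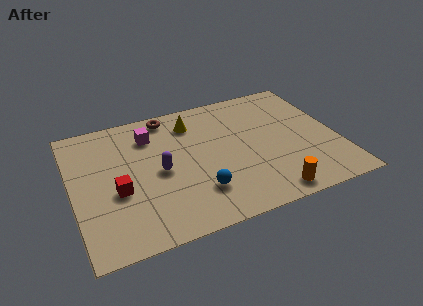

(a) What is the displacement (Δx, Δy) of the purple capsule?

(0.9, 2.1)

The purple capsule was at about (2.9, 1.8) and moved to about (3.8, 3.9).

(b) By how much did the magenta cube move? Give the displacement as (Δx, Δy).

(-2.4, -1.0)

The magenta cube was at about (6.0, 7.3) and moved to about (3.6, 6.3).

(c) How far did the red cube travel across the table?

2.7

The red cube moved from about (1.5, 6.0) to (1.9, 3.3), a distance of √(0.4² + 2.7²) ≈ 2.7.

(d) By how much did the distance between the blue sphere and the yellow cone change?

+1.1

The distance was about 3.3 in the first image and 4.4 in the second, so they moved 1.1 units further apart.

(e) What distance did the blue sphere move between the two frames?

1.1

The blue sphere moved from about (5.7, 1.1) to (5.3, 2.1), a distance of √(0.4² + 1.0²) ≈ 1.1.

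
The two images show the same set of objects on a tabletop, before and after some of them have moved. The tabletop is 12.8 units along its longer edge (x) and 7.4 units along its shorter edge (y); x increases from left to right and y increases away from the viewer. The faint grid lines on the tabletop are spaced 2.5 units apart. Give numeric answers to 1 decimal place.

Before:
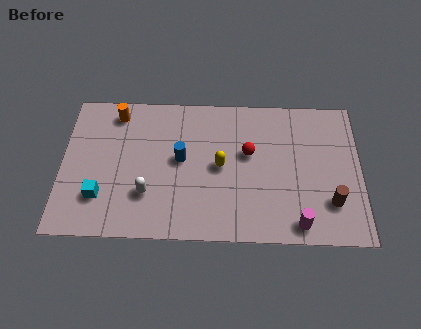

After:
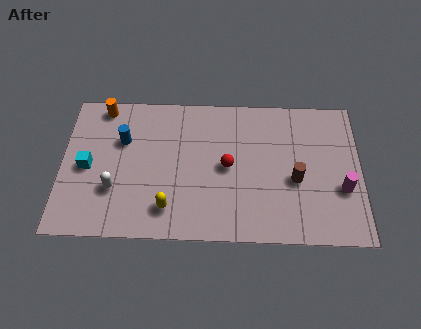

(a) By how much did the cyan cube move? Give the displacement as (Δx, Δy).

(-0.6, 1.5)

The cyan cube was at about (1.7, 2.0) and moved to about (1.1, 3.5).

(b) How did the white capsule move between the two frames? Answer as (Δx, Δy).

(-1.4, 0.2)

The white capsule was at about (3.7, 2.2) and moved to about (2.3, 2.4).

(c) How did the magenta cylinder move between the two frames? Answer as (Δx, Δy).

(1.9, 1.8)

The magenta cylinder was at about (10.1, 0.9) and moved to about (12.0, 2.7).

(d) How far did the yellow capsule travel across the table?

3.1

The yellow capsule moved from about (6.8, 3.7) to (4.6, 1.5), a distance of √(2.2² + 2.2²) ≈ 3.1.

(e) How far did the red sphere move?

1.1

The red sphere moved from about (8.0, 4.4) to (7.1, 3.7), a distance of √(0.9² + 0.7²) ≈ 1.1.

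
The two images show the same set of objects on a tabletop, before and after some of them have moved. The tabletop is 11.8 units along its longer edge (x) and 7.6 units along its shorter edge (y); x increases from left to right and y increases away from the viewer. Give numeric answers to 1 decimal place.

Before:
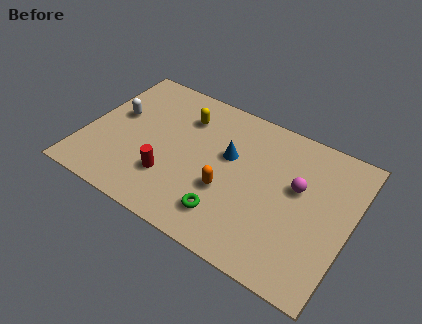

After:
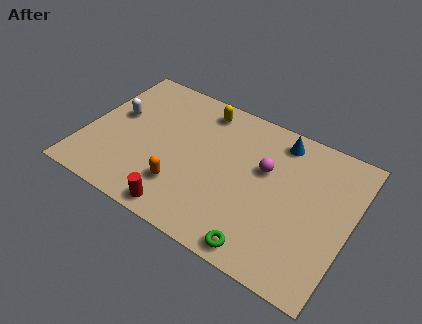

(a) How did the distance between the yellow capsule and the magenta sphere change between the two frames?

-1.8

The distance was about 5.4 in the first image and 3.6 in the second, so they moved 1.8 units closer together.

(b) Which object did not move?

the white capsule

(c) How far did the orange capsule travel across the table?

2.1

The orange capsule was near (6.5, 2.8) before and (4.6, 2.0) after, so it travelled √(1.9² + 0.8²) ≈ 2.1 units.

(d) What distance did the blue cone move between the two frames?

2.8

From (6.3, 4.6) to (8.3, 6.5), the blue cone covered √(2.0² + 1.9²) ≈ 2.8 units.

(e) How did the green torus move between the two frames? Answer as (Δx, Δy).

(1.7, -0.8)

The green torus was at about (6.7, 1.6) and moved to about (8.4, 0.8).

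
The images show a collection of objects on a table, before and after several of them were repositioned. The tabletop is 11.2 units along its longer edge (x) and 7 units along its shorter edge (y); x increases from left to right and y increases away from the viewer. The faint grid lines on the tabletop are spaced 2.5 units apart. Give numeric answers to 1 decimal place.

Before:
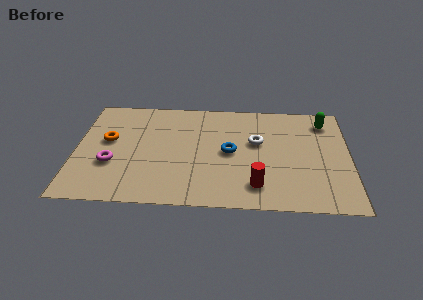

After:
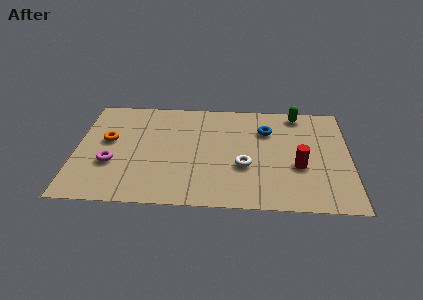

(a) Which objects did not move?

the orange torus and the magenta torus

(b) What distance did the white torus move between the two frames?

1.7

The white torus moved from about (7.4, 4.2) to (6.9, 2.6), a distance of √(0.5² + 1.6²) ≈ 1.7.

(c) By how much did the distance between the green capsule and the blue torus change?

-2.7

The distance was about 4.5 in the first image and 1.8 in the second, so they moved 2.7 units closer together.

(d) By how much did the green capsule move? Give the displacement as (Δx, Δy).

(-1.1, 0.5)

The green capsule started near (10.2, 5.7) and ended near (9.1, 6.2).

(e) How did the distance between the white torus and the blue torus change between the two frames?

+1.3

They were about 1.3 units apart before and 2.6 after — 1.3 units further apart.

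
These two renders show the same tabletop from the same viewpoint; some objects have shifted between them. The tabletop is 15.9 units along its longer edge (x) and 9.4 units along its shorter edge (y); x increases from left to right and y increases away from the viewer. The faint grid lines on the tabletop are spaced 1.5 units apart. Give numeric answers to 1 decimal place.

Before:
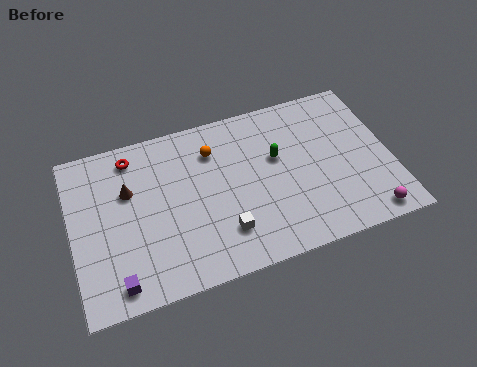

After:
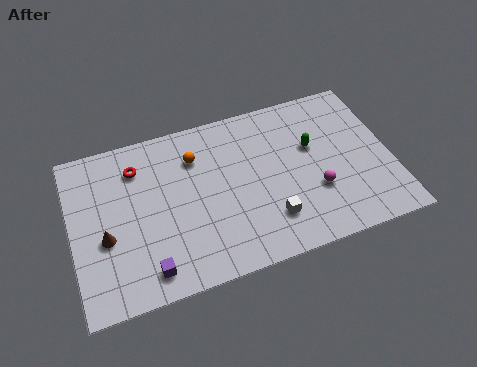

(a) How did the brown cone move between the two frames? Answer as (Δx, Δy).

(-1.3, -2.3)

The brown cone was at about (2.9, 6.1) and moved to about (1.6, 3.8).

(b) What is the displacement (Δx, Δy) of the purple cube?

(1.5, 0.2)

The purple cube was at about (2.0, 1.2) and moved to about (3.5, 1.4).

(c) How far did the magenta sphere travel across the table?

3.3

The magenta sphere was near (14.4, 1.0) before and (12.0, 3.2) after, so it travelled √(2.4² + 2.2²) ≈ 3.3 units.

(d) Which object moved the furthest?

the magenta sphere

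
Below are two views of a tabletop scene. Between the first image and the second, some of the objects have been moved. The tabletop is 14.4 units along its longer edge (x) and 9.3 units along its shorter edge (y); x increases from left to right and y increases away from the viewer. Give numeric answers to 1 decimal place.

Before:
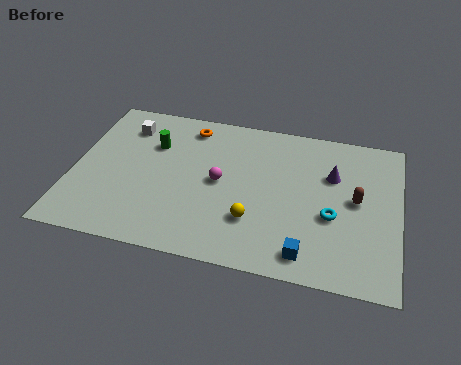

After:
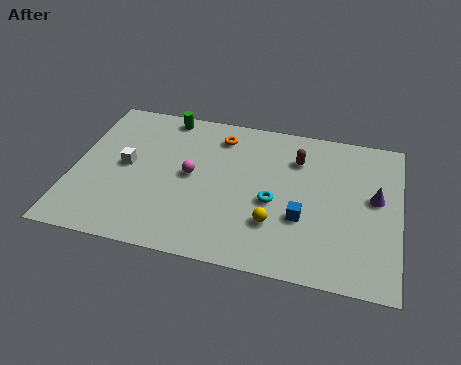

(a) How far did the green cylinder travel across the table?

2.0

From (3.4, 6.4) to (3.8, 8.4), the green cylinder covered √(0.4² + 2.0²) ≈ 2.0 units.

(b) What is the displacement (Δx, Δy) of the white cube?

(0.2, -2.5)

The white cube started near (2.1, 7.3) and ended near (2.3, 4.8).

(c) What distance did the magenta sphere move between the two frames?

1.3

The magenta sphere moved from about (6.5, 4.7) to (5.2, 4.8), a distance of √(1.3² + 0.1²) ≈ 1.3.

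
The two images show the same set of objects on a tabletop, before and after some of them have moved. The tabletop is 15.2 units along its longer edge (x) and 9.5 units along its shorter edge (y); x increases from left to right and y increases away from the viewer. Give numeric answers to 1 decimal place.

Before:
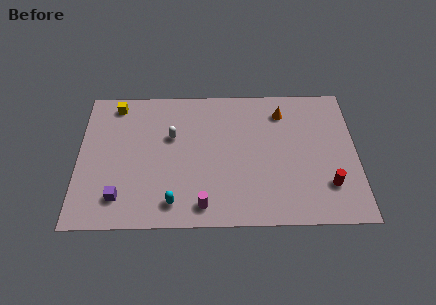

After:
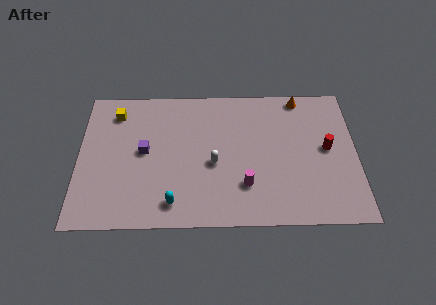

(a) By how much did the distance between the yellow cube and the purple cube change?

-3.3

They were about 6.4 units apart before and 3.1 after — 3.3 units closer together.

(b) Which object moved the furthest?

the purple cube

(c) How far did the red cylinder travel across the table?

2.5

From (13.6, 2.5) to (13.6, 5.0), the red cylinder covered √(0.0² + 2.5²) ≈ 2.5 units.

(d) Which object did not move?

the cyan capsule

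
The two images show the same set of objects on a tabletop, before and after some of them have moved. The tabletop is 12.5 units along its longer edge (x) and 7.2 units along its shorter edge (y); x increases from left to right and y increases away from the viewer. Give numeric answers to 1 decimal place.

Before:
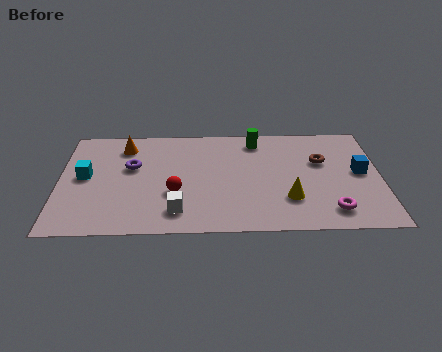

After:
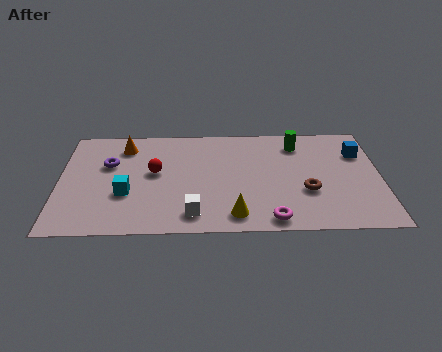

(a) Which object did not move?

the orange cone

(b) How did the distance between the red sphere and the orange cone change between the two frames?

-1.6

They were about 3.8 units apart before and 2.2 after — 1.6 units closer together.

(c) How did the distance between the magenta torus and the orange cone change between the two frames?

-1.6

Before: roughly 9.2 units apart; after: 7.6. That's 1.6 units closer together.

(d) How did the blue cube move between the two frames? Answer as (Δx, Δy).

(0.0, 1.3)

The blue cube started near (11.7, 3.8) and ended near (11.7, 5.1).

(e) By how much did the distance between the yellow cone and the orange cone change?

-1.0

The distance was about 7.4 in the first image and 6.4 in the second, so they moved 1.0 units closer together.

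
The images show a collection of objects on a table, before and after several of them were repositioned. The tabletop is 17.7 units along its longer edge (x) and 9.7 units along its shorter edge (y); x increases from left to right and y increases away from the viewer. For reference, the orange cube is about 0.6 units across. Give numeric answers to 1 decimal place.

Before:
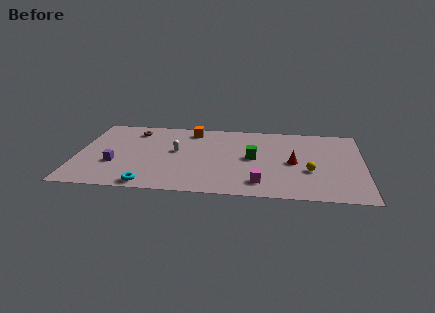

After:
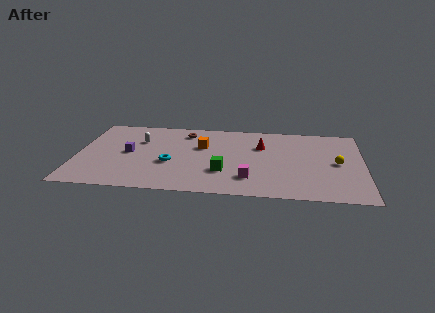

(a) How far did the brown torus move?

3.2

The brown torus was near (3.4, 7.9) before and (6.6, 8.0) after, so it travelled √(3.2² + 0.1²) ≈ 3.2 units.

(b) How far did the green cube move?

2.7

The green cube was near (10.9, 5.0) before and (9.1, 3.0) after, so it travelled √(1.8² + 2.0²) ≈ 2.7 units.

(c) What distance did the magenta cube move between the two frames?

0.9

The magenta cube moved from about (11.4, 1.8) to (10.7, 2.3), a distance of √(0.7² + 0.5²) ≈ 0.9.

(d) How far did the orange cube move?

2.2

The orange cube moved from about (7.0, 8.3) to (7.7, 6.2), a distance of √(0.7² + 2.1²) ≈ 2.2.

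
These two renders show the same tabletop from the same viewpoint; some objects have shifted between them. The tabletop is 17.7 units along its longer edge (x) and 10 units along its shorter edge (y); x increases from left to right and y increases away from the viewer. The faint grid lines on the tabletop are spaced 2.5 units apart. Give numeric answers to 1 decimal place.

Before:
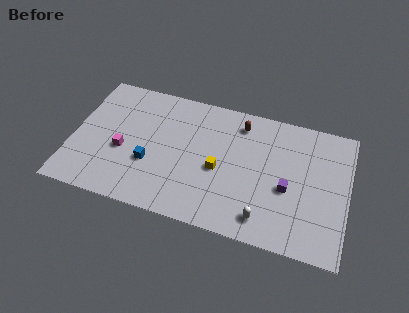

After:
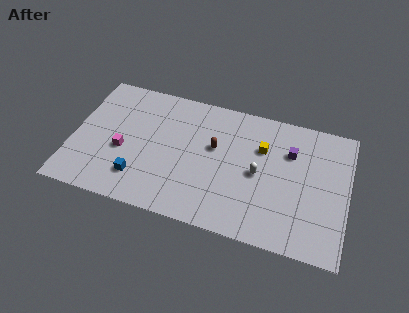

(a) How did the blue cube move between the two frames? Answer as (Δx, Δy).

(-0.6, -1.3)

The blue cube started near (5.1, 3.6) and ended near (4.5, 2.3).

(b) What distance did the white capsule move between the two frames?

3.3

The white capsule moved from about (12.6, 1.6) to (12.0, 4.8), a distance of √(0.6² + 3.2²) ≈ 3.3.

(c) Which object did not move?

the magenta cube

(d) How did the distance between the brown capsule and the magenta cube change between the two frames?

-2.3

They were about 8.4 units apart before and 6.1 after — 2.3 units closer together.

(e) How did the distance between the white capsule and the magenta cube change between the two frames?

-0.9

Before: roughly 9.6 units apart; after: 8.7. That's 0.9 units closer together.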